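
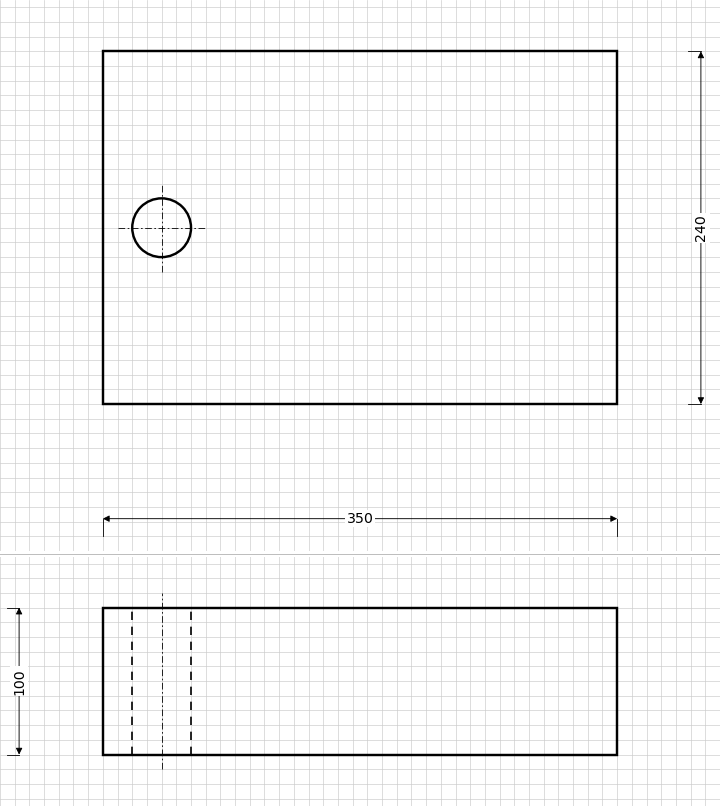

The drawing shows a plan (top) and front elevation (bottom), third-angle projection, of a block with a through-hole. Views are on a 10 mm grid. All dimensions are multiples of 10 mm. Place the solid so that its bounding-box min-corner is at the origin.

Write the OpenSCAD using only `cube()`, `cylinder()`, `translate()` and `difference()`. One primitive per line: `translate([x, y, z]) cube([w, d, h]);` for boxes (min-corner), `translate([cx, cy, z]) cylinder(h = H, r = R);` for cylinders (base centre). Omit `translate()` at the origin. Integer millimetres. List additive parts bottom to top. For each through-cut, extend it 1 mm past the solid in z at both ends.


difference() {
  cube([350, 240, 100]);
  translate([40, 120, -1]) cylinder(h = 102, r = 20);
}


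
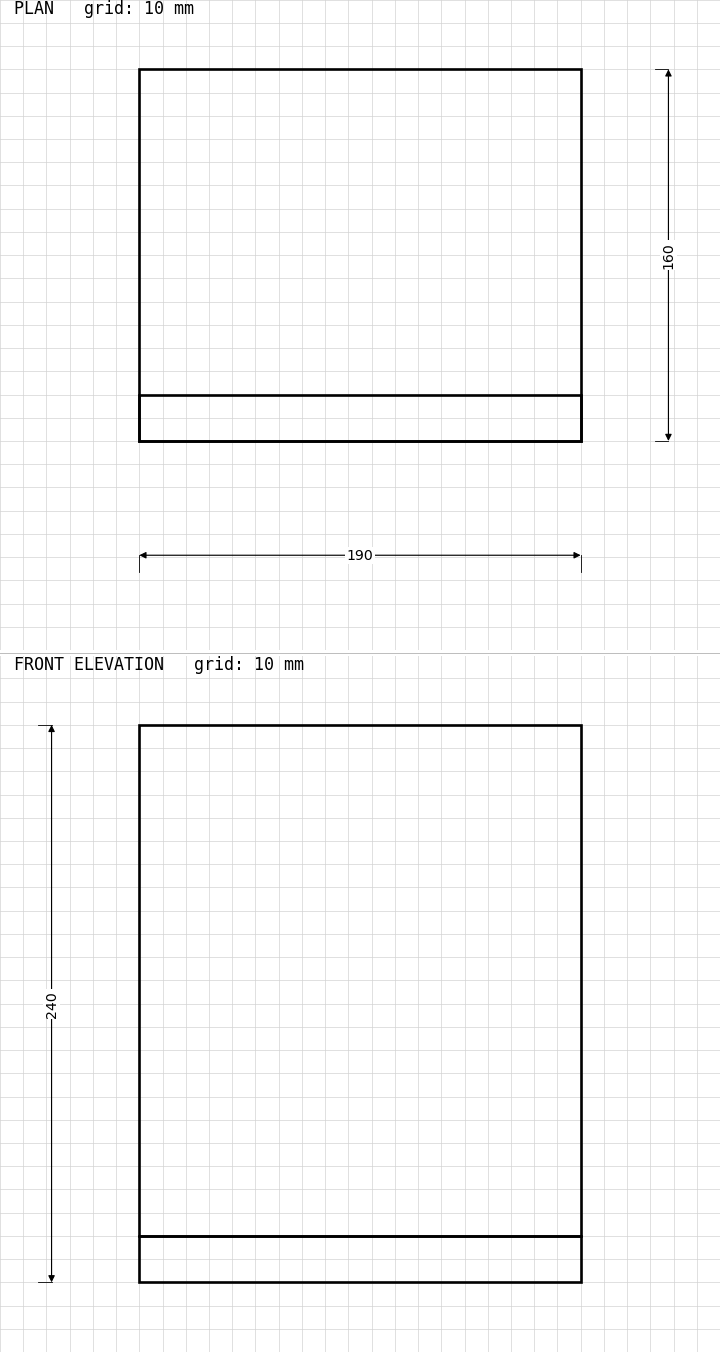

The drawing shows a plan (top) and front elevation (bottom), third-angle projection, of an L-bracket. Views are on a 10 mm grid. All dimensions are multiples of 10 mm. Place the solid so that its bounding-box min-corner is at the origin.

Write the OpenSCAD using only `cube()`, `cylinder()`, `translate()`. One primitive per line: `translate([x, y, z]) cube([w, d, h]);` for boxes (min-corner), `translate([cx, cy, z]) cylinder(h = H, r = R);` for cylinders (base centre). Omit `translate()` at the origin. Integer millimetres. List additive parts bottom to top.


cube([190, 160, 20]);
translate([0, 0, 20]) cube([190, 20, 220]);


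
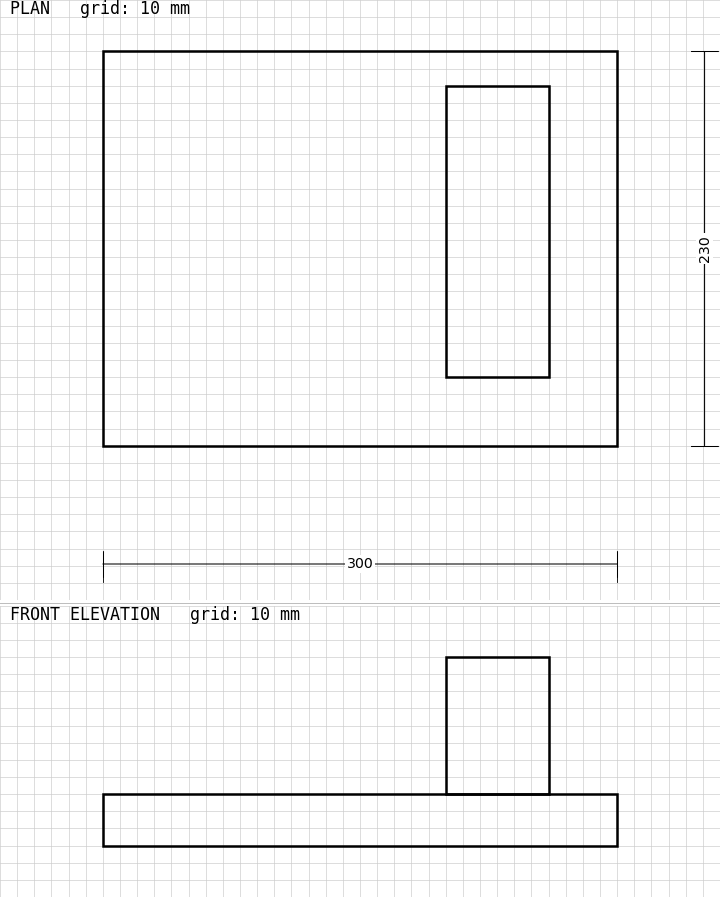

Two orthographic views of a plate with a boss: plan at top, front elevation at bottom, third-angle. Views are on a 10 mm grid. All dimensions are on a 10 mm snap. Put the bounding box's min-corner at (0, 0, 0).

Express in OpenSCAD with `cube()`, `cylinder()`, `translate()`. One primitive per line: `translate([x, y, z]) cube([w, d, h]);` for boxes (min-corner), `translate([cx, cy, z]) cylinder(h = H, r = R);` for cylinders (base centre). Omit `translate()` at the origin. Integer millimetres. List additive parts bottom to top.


cube([300, 230, 30]);
translate([200, 40, 30]) cube([60, 170, 80]);


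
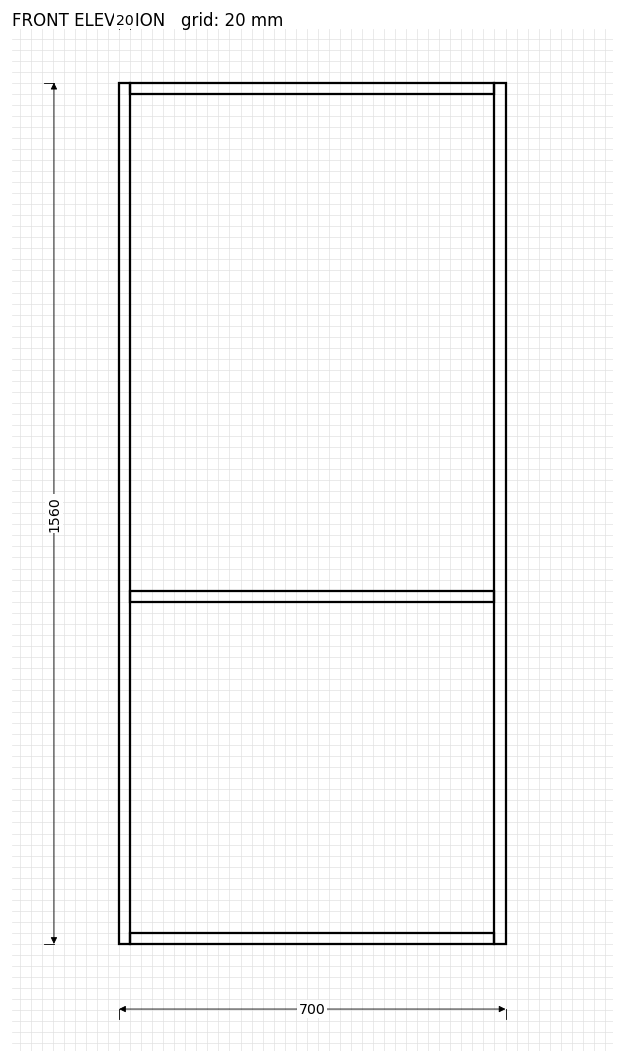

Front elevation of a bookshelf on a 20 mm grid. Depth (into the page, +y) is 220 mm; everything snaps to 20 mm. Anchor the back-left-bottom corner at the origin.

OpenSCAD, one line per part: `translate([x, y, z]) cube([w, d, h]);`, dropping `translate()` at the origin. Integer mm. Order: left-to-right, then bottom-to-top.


cube([20, 220, 1560]);
translate([20, 0, 0]) cube([660, 220, 20]);
translate([20, 0, 620]) cube([660, 220, 20]);
translate([20, 0, 1540]) cube([660, 220, 20]);
translate([680, 0, 0]) cube([20, 220, 1560]);


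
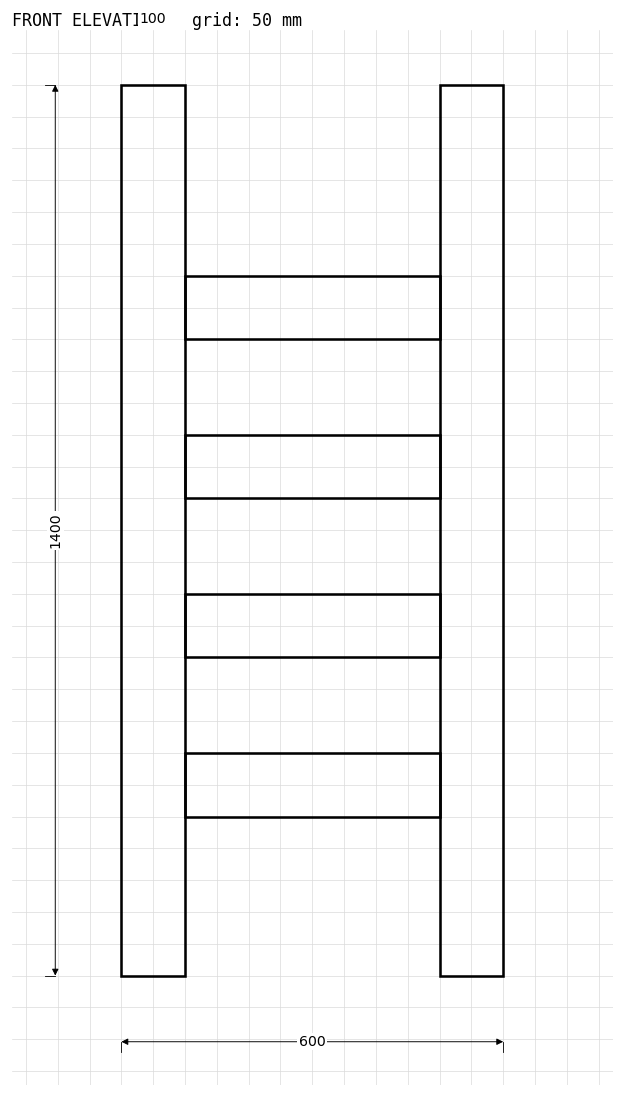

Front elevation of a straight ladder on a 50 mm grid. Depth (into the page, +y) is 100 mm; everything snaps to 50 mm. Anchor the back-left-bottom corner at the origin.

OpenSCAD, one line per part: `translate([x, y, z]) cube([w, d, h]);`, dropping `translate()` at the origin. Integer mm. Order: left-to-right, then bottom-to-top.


cube([100, 100, 1400]);
translate([100, 0, 250]) cube([400, 100, 100]);
translate([100, 0, 500]) cube([400, 100, 100]);
translate([100, 0, 750]) cube([400, 100, 100]);
translate([100, 0, 1000]) cube([400, 100, 100]);
translate([500, 0, 0]) cube([100, 100, 1400]);


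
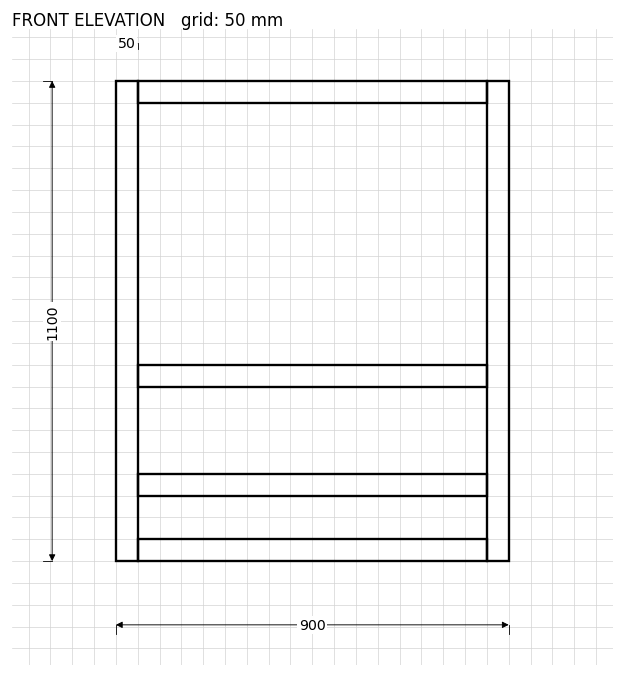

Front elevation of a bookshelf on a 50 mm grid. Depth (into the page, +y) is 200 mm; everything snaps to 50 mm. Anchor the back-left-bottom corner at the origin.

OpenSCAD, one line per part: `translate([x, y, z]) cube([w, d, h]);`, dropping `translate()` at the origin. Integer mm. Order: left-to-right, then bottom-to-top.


cube([50, 200, 1100]);
translate([50, 0, 0]) cube([800, 200, 50]);
translate([50, 0, 150]) cube([800, 200, 50]);
translate([50, 0, 400]) cube([800, 200, 50]);
translate([50, 0, 1050]) cube([800, 200, 50]);
translate([850, 0, 0]) cube([50, 200, 1100]);


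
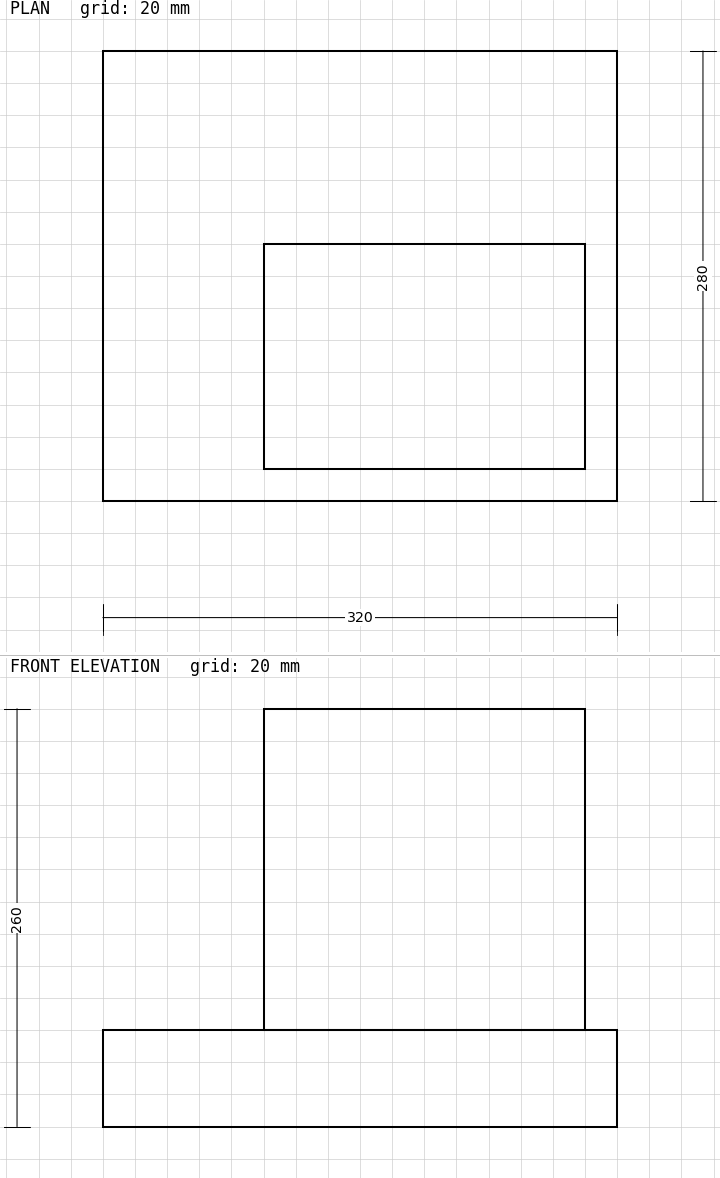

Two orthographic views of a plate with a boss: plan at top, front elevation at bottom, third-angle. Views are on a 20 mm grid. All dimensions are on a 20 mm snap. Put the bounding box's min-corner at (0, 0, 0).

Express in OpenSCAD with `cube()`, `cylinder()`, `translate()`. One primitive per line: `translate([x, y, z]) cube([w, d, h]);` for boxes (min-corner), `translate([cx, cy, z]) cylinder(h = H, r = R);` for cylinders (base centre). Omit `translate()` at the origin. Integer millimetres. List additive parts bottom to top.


cube([320, 280, 60]);
translate([100, 20, 60]) cube([200, 140, 200]);


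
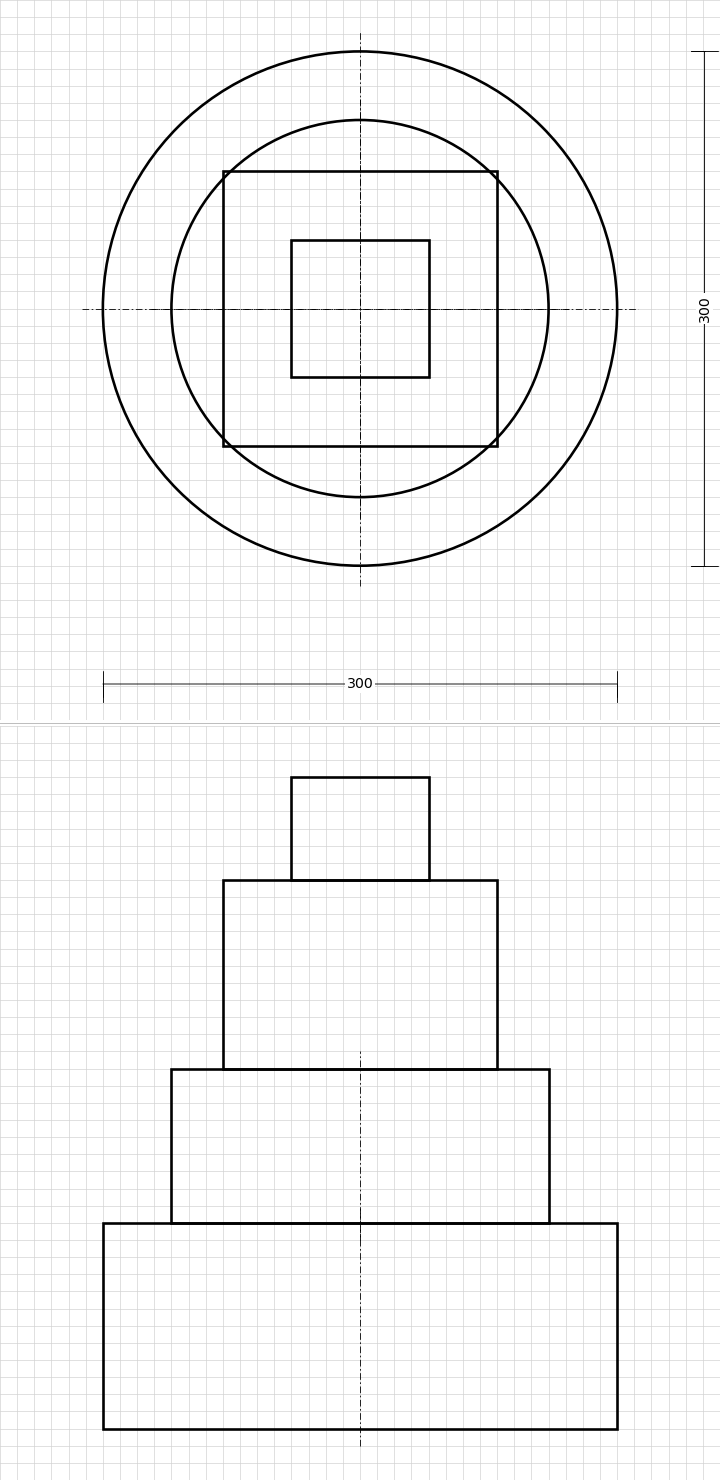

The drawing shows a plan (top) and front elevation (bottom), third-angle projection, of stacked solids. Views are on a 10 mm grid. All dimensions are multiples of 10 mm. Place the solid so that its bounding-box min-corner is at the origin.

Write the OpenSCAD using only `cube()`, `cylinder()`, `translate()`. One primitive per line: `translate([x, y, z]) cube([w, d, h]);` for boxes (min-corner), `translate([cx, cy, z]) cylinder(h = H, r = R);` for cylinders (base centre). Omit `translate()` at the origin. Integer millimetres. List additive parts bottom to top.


translate([150, 150, 0]) cylinder(h = 120, r = 150);
translate([150, 150, 120]) cylinder(h = 90, r = 110);
translate([70, 70, 210]) cube([160, 160, 110]);
translate([110, 110, 320]) cube([80, 80, 60]);


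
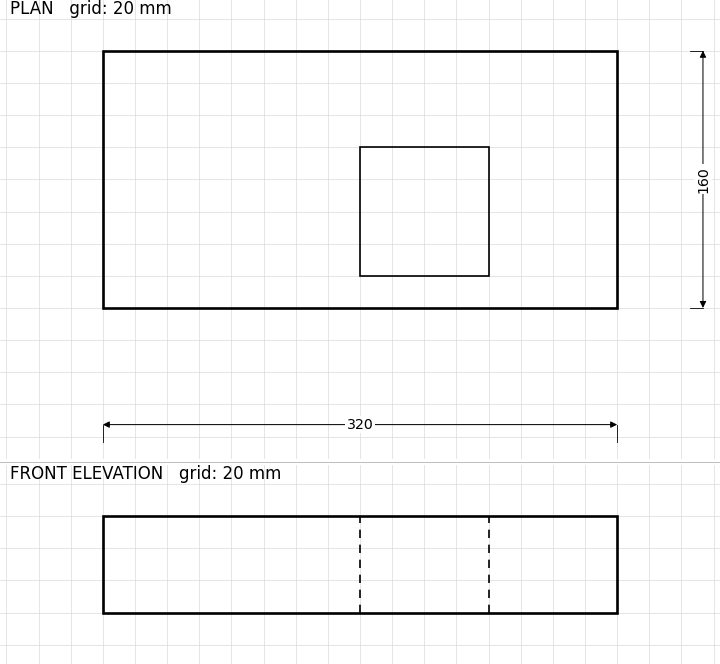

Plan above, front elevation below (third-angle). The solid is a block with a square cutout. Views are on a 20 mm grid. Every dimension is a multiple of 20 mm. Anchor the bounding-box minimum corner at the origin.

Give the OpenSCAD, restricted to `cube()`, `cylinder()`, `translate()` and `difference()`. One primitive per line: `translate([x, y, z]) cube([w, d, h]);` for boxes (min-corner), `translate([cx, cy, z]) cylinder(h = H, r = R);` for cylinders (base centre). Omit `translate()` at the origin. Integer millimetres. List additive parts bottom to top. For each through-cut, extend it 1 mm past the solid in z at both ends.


difference() {
  cube([320, 160, 60]);
  translate([160, 20, -1]) cube([80, 80, 62]);
}


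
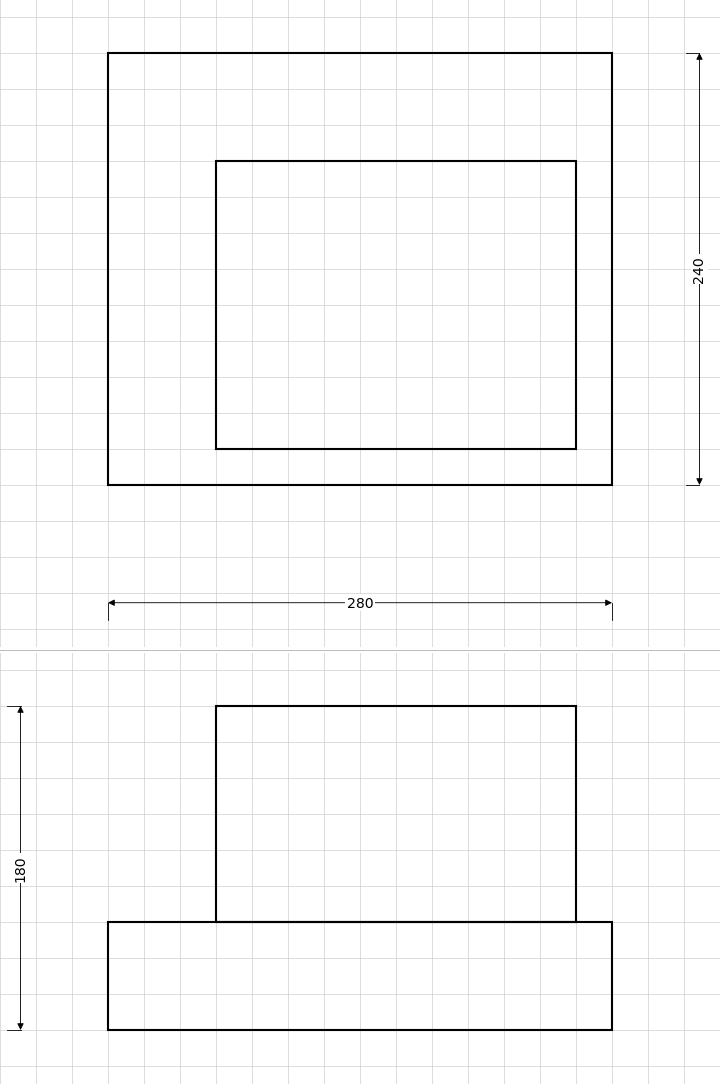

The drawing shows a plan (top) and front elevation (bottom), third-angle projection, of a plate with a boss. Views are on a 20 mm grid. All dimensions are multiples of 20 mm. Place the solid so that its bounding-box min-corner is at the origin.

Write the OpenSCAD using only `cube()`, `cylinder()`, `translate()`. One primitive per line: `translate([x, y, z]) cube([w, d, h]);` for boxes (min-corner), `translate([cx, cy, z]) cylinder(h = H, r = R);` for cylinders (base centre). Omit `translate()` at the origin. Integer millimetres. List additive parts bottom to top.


cube([280, 240, 60]);
translate([60, 20, 60]) cube([200, 160, 120]);


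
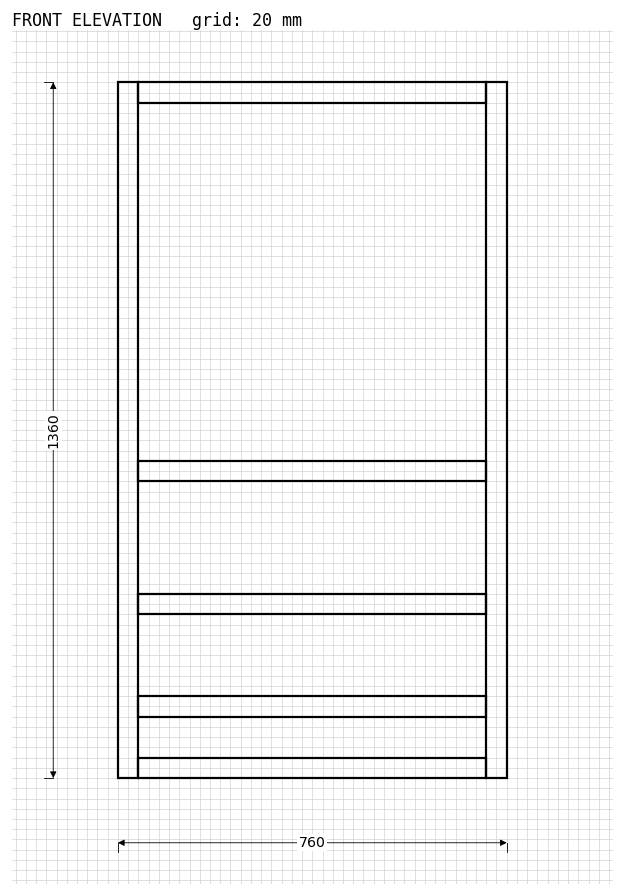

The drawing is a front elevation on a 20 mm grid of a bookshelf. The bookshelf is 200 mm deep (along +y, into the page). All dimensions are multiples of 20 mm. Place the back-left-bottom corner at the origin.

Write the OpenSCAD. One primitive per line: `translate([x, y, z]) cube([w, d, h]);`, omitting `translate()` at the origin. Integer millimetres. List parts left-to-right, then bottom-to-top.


cube([40, 200, 1360]);
translate([40, 0, 0]) cube([680, 200, 40]);
translate([40, 0, 120]) cube([680, 200, 40]);
translate([40, 0, 320]) cube([680, 200, 40]);
translate([40, 0, 580]) cube([680, 200, 40]);
translate([40, 0, 1320]) cube([680, 200, 40]);
translate([720, 0, 0]) cube([40, 200, 1360]);


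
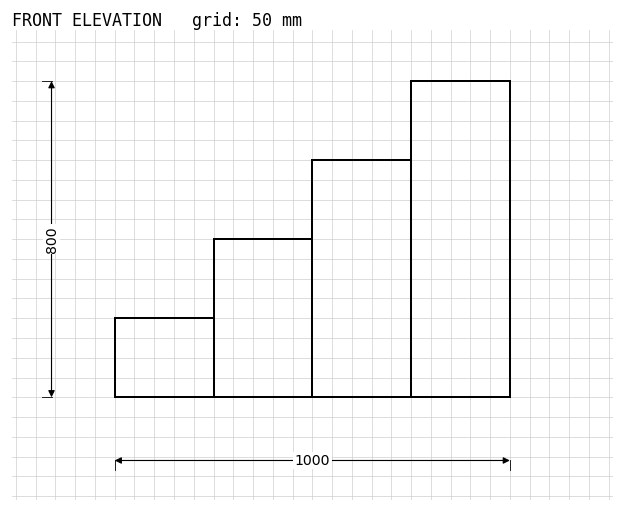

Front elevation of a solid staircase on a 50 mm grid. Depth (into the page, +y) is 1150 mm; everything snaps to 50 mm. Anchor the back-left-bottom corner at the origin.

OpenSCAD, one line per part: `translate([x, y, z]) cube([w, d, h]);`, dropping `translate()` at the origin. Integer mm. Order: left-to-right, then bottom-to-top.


cube([250, 1150, 200]);
translate([250, 0, 0]) cube([250, 1150, 400]);
translate([500, 0, 0]) cube([250, 1150, 600]);
translate([750, 0, 0]) cube([250, 1150, 800]);


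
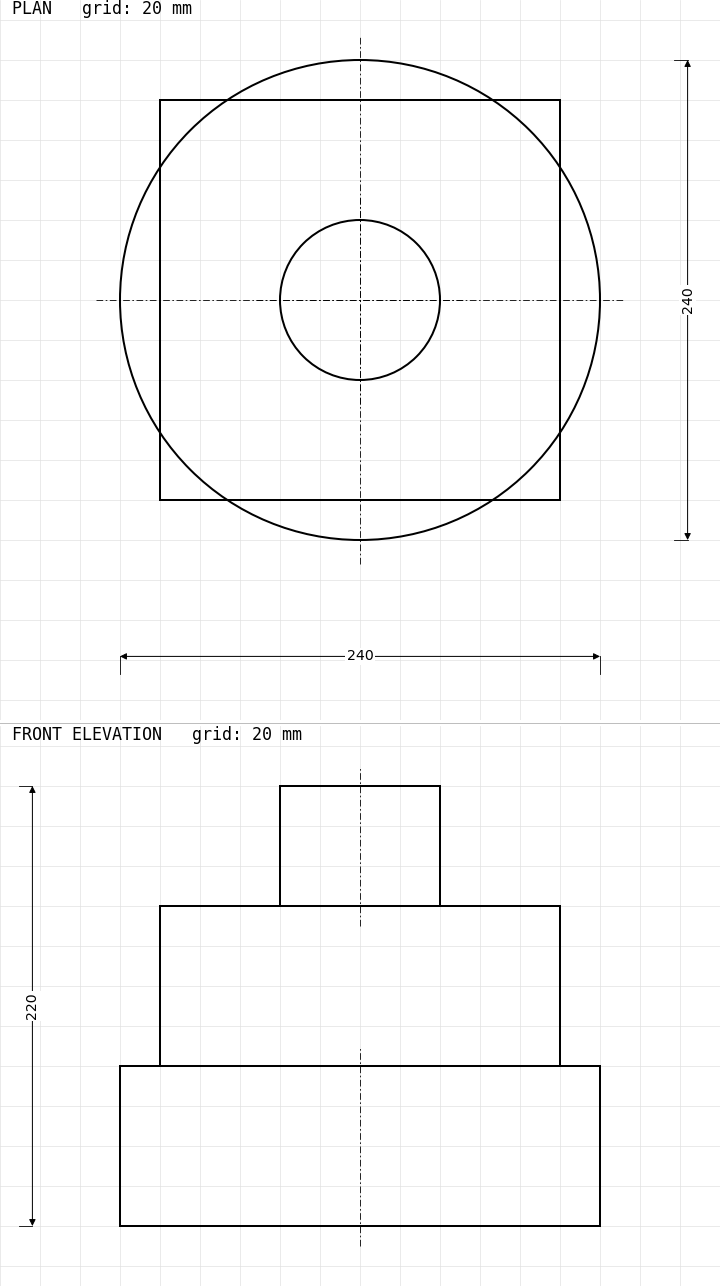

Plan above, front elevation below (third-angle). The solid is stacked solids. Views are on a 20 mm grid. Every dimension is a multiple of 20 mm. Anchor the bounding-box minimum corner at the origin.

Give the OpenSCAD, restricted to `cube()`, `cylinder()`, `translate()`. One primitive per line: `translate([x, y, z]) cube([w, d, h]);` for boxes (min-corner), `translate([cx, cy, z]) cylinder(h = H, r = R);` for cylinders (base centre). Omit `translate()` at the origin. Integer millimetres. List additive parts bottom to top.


translate([120, 120, 0]) cylinder(h = 80, r = 120);
translate([20, 20, 80]) cube([200, 200, 80]);
translate([120, 120, 160]) cylinder(h = 60, r = 40);


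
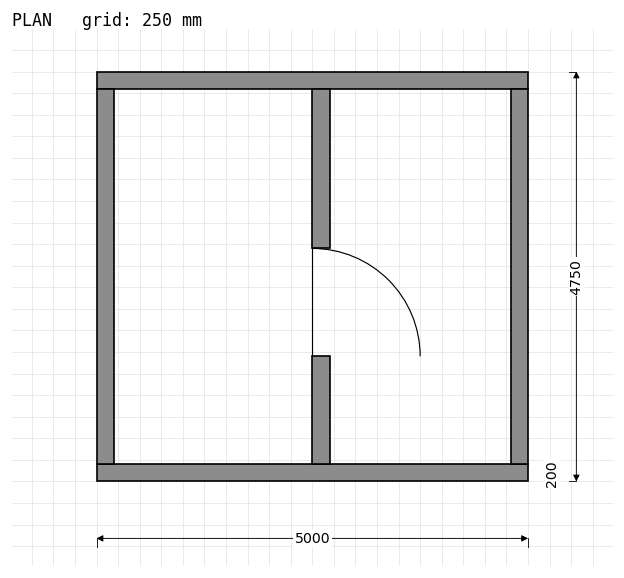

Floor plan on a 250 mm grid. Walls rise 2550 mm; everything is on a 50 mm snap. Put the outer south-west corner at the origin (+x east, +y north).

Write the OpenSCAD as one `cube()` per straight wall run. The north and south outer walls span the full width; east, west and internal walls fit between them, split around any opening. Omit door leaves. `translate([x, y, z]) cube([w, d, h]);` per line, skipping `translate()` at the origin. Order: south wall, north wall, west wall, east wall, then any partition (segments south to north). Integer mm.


cube([5000, 200, 2550]);
translate([0, 4550, 0]) cube([5000, 200, 2550]);
translate([0, 200, 0]) cube([200, 4350, 2550]);
translate([4800, 200, 0]) cube([200, 4350, 2550]);
translate([2500, 200, 0]) cube([200, 1250, 2550]);
translate([2500, 2700, 0]) cube([200, 1850, 2550]);


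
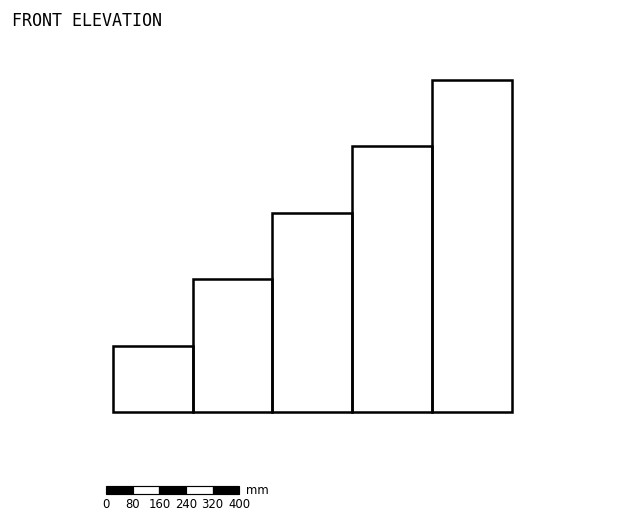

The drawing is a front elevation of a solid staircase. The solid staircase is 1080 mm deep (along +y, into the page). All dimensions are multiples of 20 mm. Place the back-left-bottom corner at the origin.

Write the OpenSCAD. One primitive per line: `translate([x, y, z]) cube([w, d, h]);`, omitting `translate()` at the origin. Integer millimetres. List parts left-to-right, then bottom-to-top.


cube([240, 1080, 200]);
translate([240, 0, 0]) cube([240, 1080, 400]);
translate([480, 0, 0]) cube([240, 1080, 600]);
translate([720, 0, 0]) cube([240, 1080, 800]);
translate([960, 0, 0]) cube([240, 1080, 1000]);


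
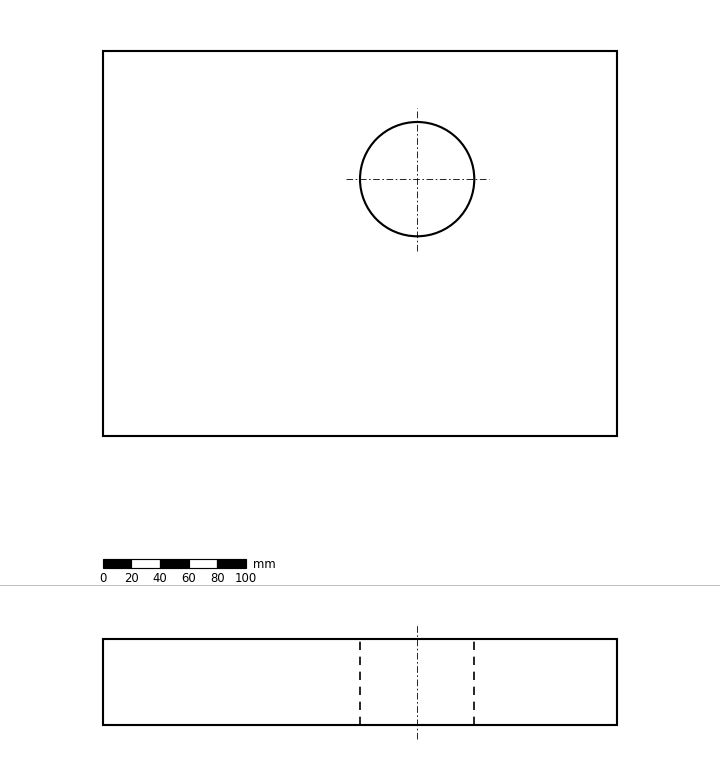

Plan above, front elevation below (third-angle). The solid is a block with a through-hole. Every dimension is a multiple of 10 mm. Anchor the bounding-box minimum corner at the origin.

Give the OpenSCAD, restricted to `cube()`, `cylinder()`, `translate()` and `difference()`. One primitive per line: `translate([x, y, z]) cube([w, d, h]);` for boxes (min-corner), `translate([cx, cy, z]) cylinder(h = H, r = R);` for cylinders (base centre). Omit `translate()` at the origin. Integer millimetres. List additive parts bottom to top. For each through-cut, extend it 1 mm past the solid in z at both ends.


difference() {
  cube([360, 270, 60]);
  translate([220, 180, -1]) cylinder(h = 62, r = 40);
}


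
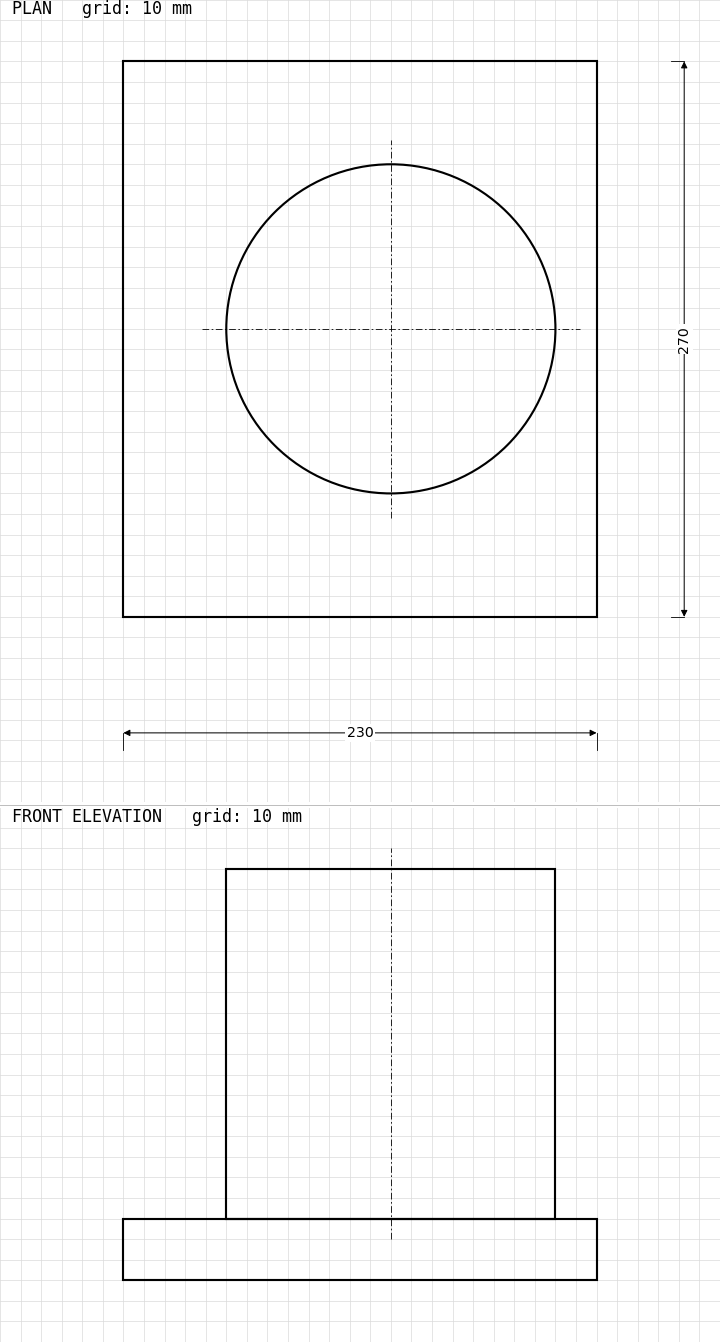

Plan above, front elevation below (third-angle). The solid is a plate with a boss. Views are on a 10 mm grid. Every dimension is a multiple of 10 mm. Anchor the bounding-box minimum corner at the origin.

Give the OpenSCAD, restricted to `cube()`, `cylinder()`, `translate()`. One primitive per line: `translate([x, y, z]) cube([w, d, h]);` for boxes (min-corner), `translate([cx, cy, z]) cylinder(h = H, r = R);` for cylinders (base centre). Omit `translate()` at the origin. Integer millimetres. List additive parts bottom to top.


cube([230, 270, 30]);
translate([130, 140, 30]) cylinder(h = 170, r = 80);


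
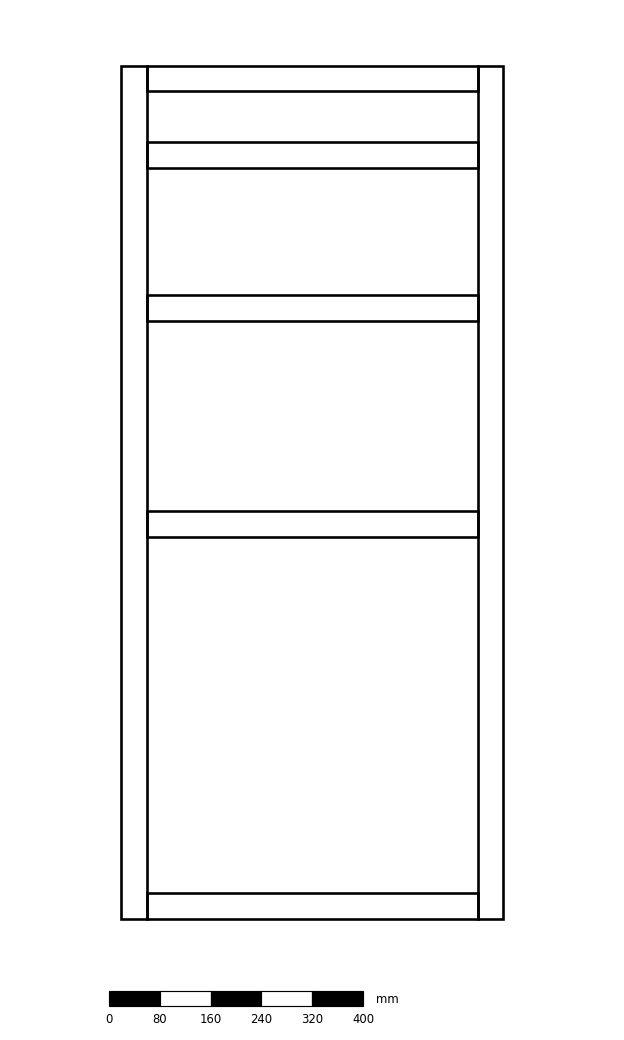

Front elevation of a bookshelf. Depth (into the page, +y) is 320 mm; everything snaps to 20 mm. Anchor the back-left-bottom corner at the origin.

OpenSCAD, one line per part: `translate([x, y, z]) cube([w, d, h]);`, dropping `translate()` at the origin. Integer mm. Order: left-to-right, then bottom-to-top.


cube([40, 320, 1340]);
translate([40, 0, 0]) cube([520, 320, 40]);
translate([40, 0, 600]) cube([520, 320, 40]);
translate([40, 0, 940]) cube([520, 320, 40]);
translate([40, 0, 1180]) cube([520, 320, 40]);
translate([40, 0, 1300]) cube([520, 320, 40]);
translate([560, 0, 0]) cube([40, 320, 1340]);


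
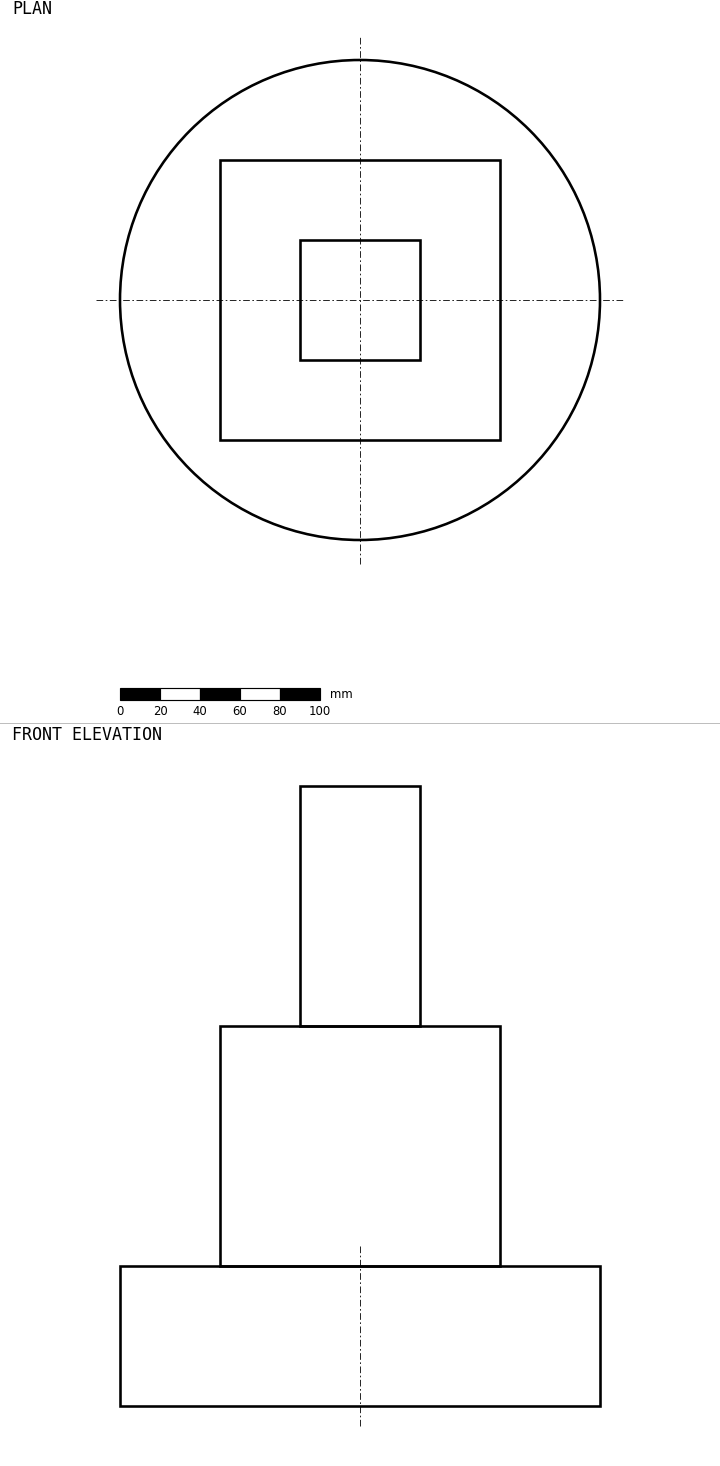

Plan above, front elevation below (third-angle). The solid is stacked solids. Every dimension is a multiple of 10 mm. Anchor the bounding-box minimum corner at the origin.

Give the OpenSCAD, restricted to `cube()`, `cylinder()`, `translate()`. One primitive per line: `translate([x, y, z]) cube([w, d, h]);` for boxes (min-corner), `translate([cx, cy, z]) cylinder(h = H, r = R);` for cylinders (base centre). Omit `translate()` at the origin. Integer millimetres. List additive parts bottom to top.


translate([120, 120, 0]) cylinder(h = 70, r = 120);
translate([50, 50, 70]) cube([140, 140, 120]);
translate([90, 90, 190]) cube([60, 60, 120]);


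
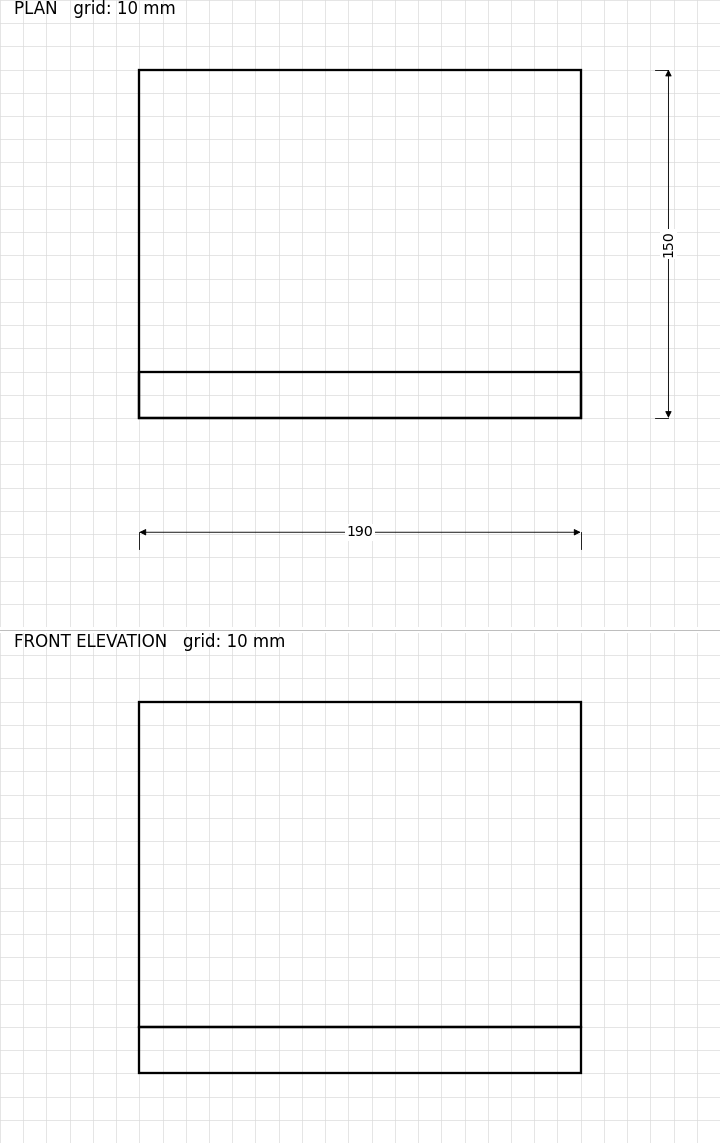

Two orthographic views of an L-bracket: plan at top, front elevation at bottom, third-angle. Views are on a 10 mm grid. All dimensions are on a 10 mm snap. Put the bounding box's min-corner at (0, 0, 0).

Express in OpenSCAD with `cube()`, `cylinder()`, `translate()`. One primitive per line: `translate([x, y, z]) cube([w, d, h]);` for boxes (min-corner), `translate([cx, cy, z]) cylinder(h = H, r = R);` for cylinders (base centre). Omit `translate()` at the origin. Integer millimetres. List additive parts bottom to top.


cube([190, 150, 20]);
translate([0, 0, 20]) cube([190, 20, 140]);


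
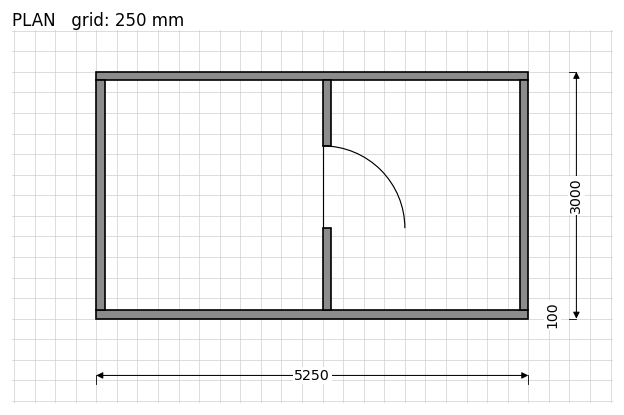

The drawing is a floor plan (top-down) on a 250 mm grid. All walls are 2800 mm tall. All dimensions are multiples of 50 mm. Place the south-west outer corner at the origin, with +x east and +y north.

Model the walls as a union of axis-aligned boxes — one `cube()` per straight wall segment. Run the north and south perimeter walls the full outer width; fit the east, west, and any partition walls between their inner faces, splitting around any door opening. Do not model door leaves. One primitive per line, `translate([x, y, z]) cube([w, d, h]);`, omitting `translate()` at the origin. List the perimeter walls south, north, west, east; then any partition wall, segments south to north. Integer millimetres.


cube([5250, 100, 2800]);
translate([0, 2900, 0]) cube([5250, 100, 2800]);
translate([0, 100, 0]) cube([100, 2800, 2800]);
translate([5150, 100, 0]) cube([100, 2800, 2800]);
translate([2750, 100, 0]) cube([100, 1000, 2800]);
translate([2750, 2100, 0]) cube([100, 800, 2800]);


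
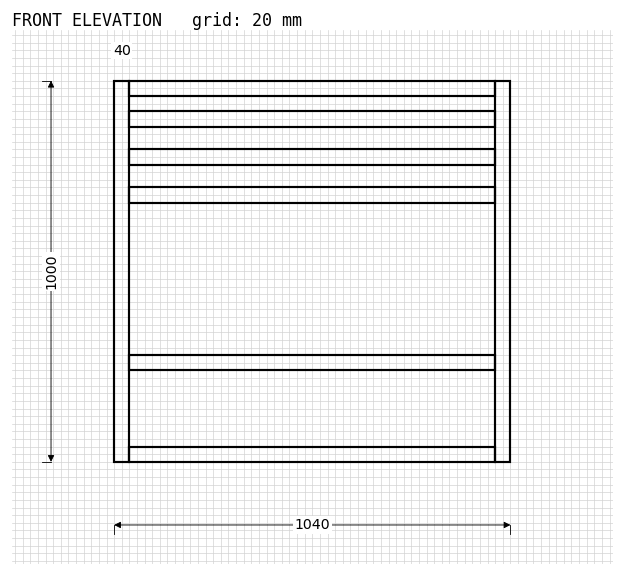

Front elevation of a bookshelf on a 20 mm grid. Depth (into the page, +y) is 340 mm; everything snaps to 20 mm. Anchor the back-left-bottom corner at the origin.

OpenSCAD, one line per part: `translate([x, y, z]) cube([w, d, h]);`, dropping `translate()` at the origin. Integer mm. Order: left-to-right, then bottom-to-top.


cube([40, 340, 1000]);
translate([40, 0, 0]) cube([960, 340, 40]);
translate([40, 0, 240]) cube([960, 340, 40]);
translate([40, 0, 680]) cube([960, 340, 40]);
translate([40, 0, 780]) cube([960, 340, 40]);
translate([40, 0, 880]) cube([960, 340, 40]);
translate([40, 0, 960]) cube([960, 340, 40]);
translate([1000, 0, 0]) cube([40, 340, 1000]);


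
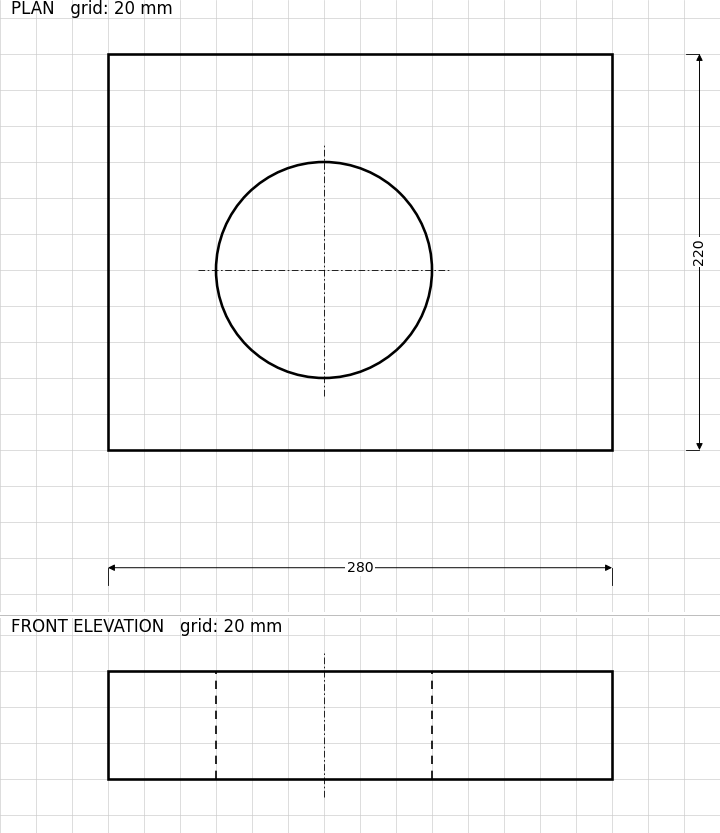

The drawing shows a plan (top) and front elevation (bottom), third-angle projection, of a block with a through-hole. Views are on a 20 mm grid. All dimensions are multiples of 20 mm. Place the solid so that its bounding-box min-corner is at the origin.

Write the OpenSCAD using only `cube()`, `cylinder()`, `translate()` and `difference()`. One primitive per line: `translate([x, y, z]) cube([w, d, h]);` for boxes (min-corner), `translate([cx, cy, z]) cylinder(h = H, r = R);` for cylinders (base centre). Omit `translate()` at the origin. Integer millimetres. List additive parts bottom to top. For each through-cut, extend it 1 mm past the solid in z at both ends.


difference() {
  cube([280, 220, 60]);
  translate([120, 100, -1]) cylinder(h = 62, r = 60);
}


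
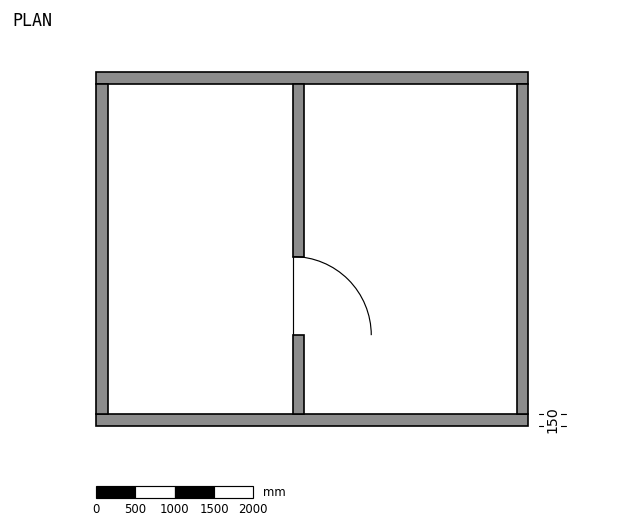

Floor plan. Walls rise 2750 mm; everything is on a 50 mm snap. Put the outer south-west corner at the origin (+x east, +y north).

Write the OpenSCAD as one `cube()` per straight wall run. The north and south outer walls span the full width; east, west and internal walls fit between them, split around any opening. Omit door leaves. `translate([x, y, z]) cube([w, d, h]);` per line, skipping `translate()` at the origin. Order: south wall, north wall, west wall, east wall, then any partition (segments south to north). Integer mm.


cube([5500, 150, 2750]);
translate([0, 4350, 0]) cube([5500, 150, 2750]);
translate([0, 150, 0]) cube([150, 4200, 2750]);
translate([5350, 150, 0]) cube([150, 4200, 2750]);
translate([2500, 150, 0]) cube([150, 1000, 2750]);
translate([2500, 2150, 0]) cube([150, 2200, 2750]);


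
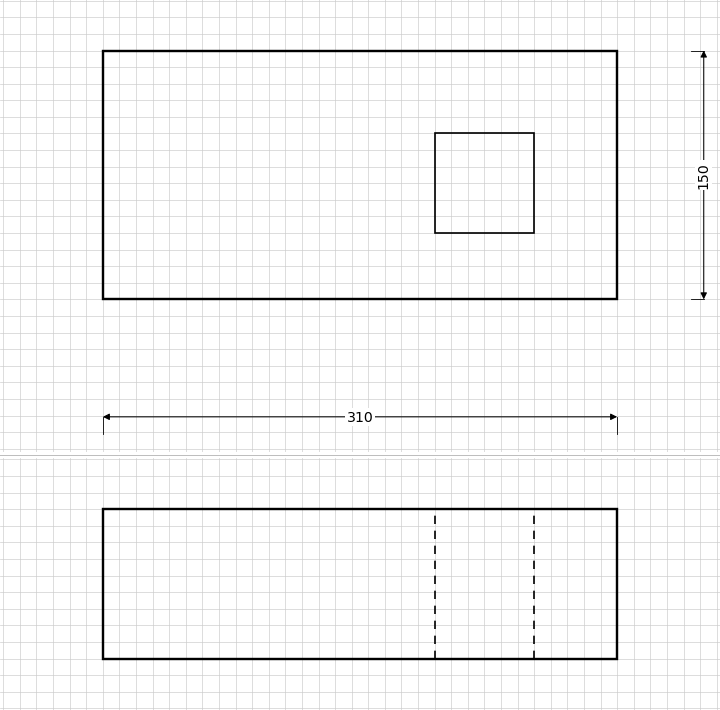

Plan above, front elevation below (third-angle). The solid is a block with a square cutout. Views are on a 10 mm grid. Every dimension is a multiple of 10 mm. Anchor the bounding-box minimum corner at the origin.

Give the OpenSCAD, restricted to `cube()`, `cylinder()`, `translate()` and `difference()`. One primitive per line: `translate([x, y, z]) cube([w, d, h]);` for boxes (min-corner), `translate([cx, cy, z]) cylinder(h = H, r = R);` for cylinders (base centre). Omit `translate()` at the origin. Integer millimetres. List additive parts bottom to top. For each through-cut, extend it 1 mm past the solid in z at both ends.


difference() {
  cube([310, 150, 90]);
  translate([200, 40, -1]) cube([60, 60, 92]);
}


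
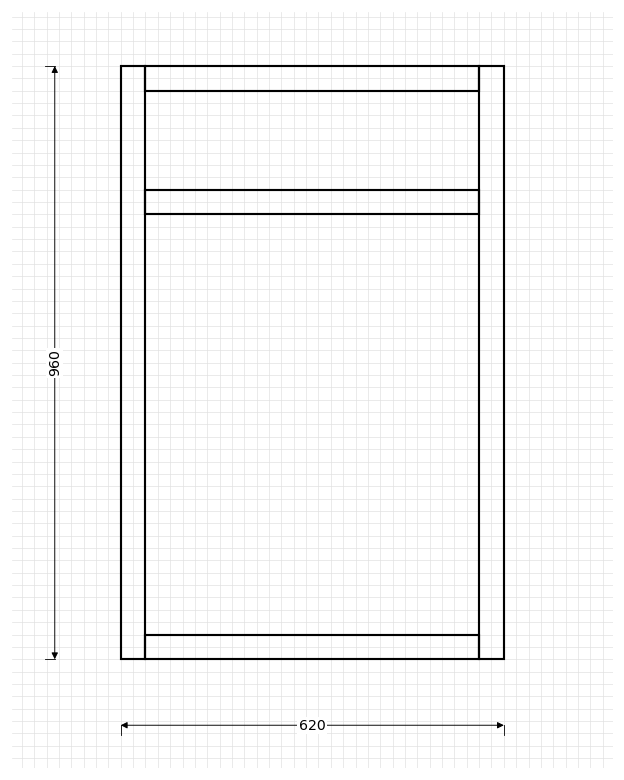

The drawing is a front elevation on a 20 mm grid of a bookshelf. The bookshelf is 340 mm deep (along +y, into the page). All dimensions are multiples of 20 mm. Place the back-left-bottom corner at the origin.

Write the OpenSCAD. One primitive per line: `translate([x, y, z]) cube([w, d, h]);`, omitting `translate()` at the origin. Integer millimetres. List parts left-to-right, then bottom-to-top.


cube([40, 340, 960]);
translate([40, 0, 0]) cube([540, 340, 40]);
translate([40, 0, 720]) cube([540, 340, 40]);
translate([40, 0, 920]) cube([540, 340, 40]);
translate([580, 0, 0]) cube([40, 340, 960]);


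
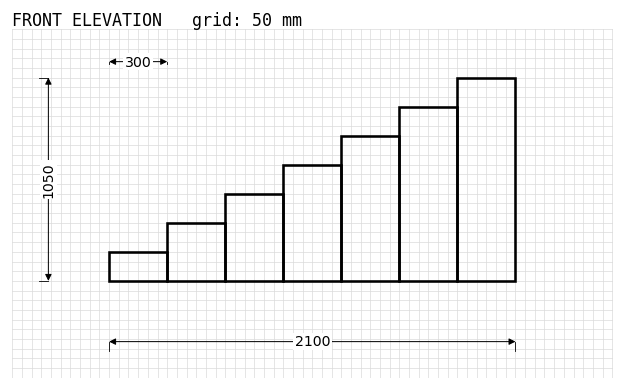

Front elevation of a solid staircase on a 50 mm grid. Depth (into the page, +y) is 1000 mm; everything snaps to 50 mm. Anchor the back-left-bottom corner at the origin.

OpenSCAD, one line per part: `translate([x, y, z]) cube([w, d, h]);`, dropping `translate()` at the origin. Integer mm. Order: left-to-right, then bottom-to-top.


cube([300, 1000, 150]);
translate([300, 0, 0]) cube([300, 1000, 300]);
translate([600, 0, 0]) cube([300, 1000, 450]);
translate([900, 0, 0]) cube([300, 1000, 600]);
translate([1200, 0, 0]) cube([300, 1000, 750]);
translate([1500, 0, 0]) cube([300, 1000, 900]);
translate([1800, 0, 0]) cube([300, 1000, 1050]);


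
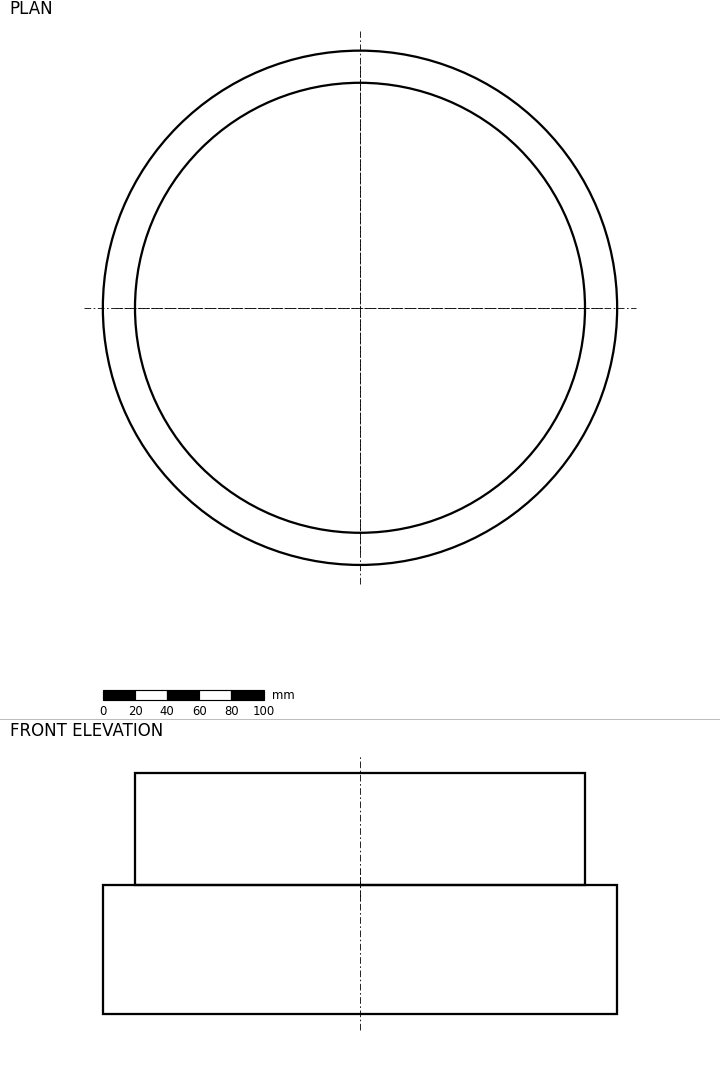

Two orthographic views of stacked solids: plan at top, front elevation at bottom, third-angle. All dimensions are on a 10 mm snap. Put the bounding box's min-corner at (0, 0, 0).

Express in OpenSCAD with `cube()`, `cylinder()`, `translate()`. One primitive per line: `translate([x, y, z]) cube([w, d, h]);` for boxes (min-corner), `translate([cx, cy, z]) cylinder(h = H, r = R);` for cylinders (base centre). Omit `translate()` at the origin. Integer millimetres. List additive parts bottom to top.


translate([160, 160, 0]) cylinder(h = 80, r = 160);
translate([160, 160, 80]) cylinder(h = 70, r = 140);


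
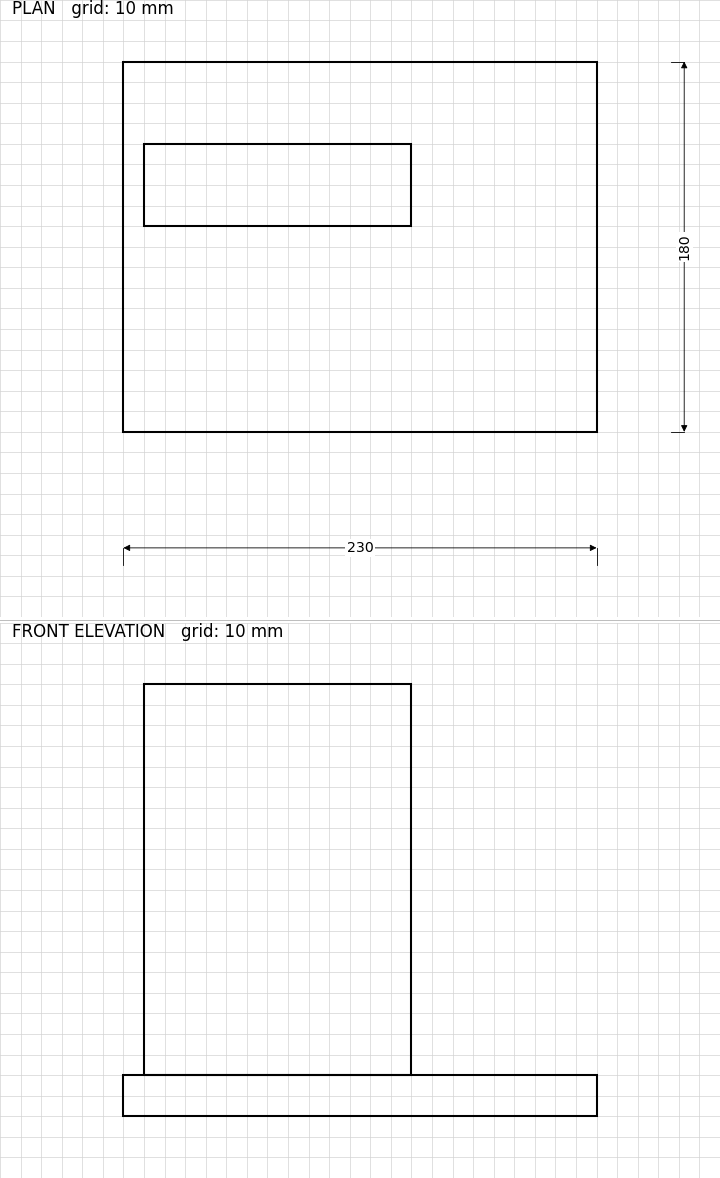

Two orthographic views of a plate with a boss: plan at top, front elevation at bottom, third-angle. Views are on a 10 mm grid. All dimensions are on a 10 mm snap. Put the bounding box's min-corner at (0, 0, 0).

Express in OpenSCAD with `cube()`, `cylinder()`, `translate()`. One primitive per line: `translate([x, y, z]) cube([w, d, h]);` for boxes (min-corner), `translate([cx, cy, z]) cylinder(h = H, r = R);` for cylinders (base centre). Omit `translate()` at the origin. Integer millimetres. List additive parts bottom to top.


cube([230, 180, 20]);
translate([10, 100, 20]) cube([130, 40, 190]);


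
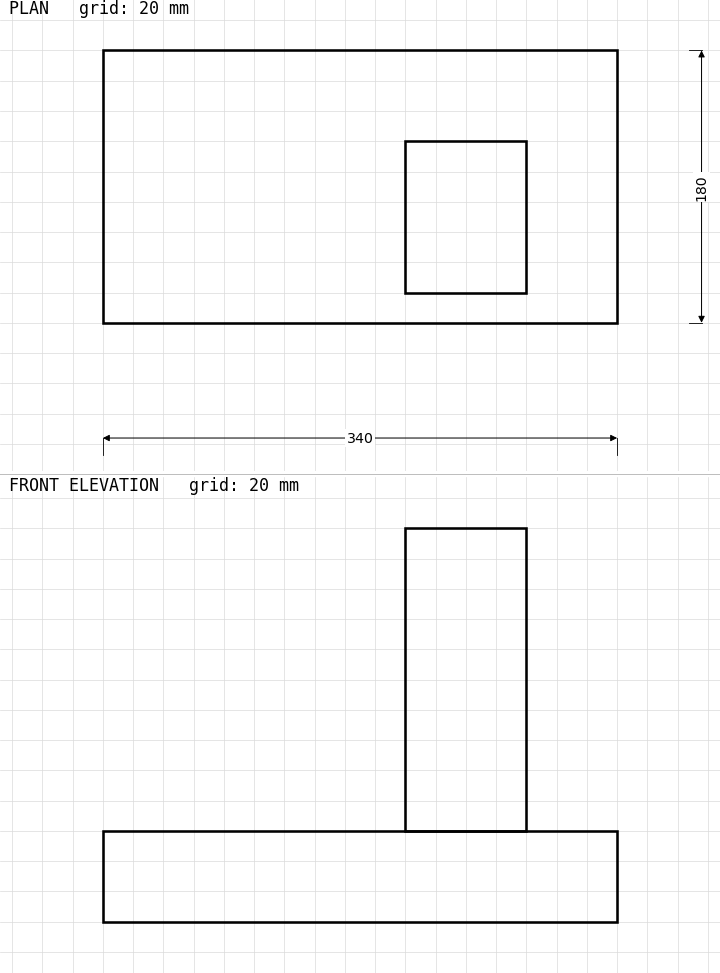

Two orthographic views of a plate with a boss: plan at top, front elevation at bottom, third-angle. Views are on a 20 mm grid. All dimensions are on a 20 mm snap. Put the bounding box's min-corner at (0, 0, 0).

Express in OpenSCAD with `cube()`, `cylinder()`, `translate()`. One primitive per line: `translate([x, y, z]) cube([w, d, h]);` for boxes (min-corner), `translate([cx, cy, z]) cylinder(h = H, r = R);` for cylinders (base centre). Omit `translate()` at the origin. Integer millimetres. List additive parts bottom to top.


cube([340, 180, 60]);
translate([200, 20, 60]) cube([80, 100, 200]);


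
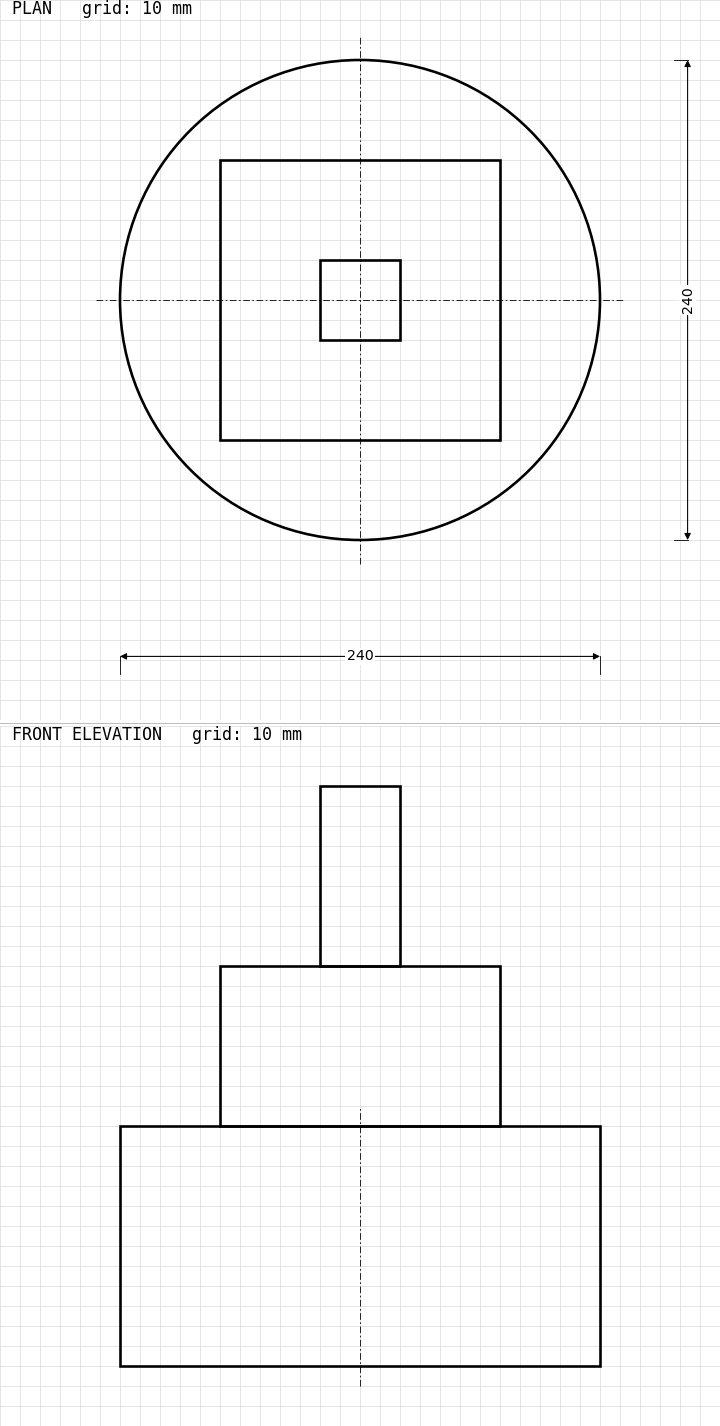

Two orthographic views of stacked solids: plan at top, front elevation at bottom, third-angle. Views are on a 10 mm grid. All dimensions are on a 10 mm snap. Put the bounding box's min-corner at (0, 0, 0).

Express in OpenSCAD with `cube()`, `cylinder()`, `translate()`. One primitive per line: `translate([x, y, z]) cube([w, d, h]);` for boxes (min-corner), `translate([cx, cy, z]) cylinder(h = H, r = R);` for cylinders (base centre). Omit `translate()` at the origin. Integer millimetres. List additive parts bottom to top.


translate([120, 120, 0]) cylinder(h = 120, r = 120);
translate([50, 50, 120]) cube([140, 140, 80]);
translate([100, 100, 200]) cube([40, 40, 90]);


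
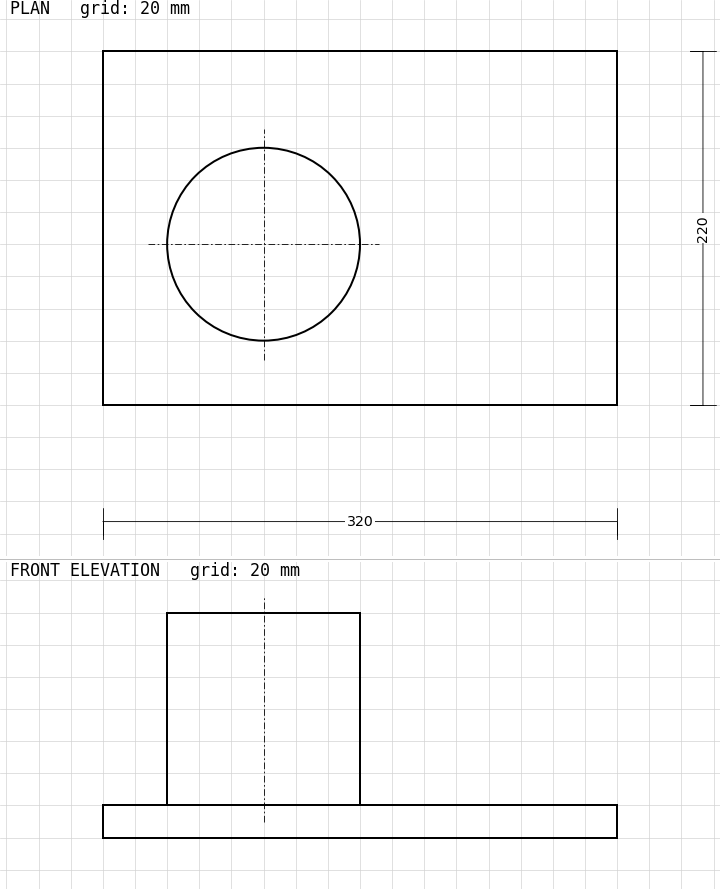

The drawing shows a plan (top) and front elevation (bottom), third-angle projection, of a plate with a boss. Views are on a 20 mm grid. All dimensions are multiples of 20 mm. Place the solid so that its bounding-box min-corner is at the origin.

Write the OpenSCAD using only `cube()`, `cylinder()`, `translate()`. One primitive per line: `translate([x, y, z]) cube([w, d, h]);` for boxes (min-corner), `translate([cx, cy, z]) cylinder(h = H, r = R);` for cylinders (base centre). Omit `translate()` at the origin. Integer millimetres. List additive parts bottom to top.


cube([320, 220, 20]);
translate([100, 100, 20]) cylinder(h = 120, r = 60);


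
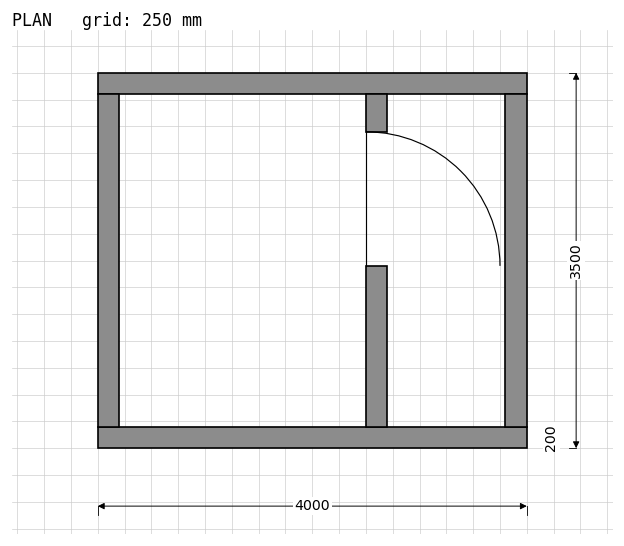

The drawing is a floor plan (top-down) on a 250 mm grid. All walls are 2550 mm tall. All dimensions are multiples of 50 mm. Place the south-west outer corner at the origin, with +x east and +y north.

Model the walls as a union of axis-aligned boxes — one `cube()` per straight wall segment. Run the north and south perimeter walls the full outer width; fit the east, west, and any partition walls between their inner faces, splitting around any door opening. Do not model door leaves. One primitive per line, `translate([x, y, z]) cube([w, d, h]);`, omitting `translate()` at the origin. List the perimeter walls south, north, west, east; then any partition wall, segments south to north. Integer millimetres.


cube([4000, 200, 2550]);
translate([0, 3300, 0]) cube([4000, 200, 2550]);
translate([0, 200, 0]) cube([200, 3100, 2550]);
translate([3800, 200, 0]) cube([200, 3100, 2550]);
translate([2500, 200, 0]) cube([200, 1500, 2550]);
translate([2500, 2950, 0]) cube([200, 350, 2550]);


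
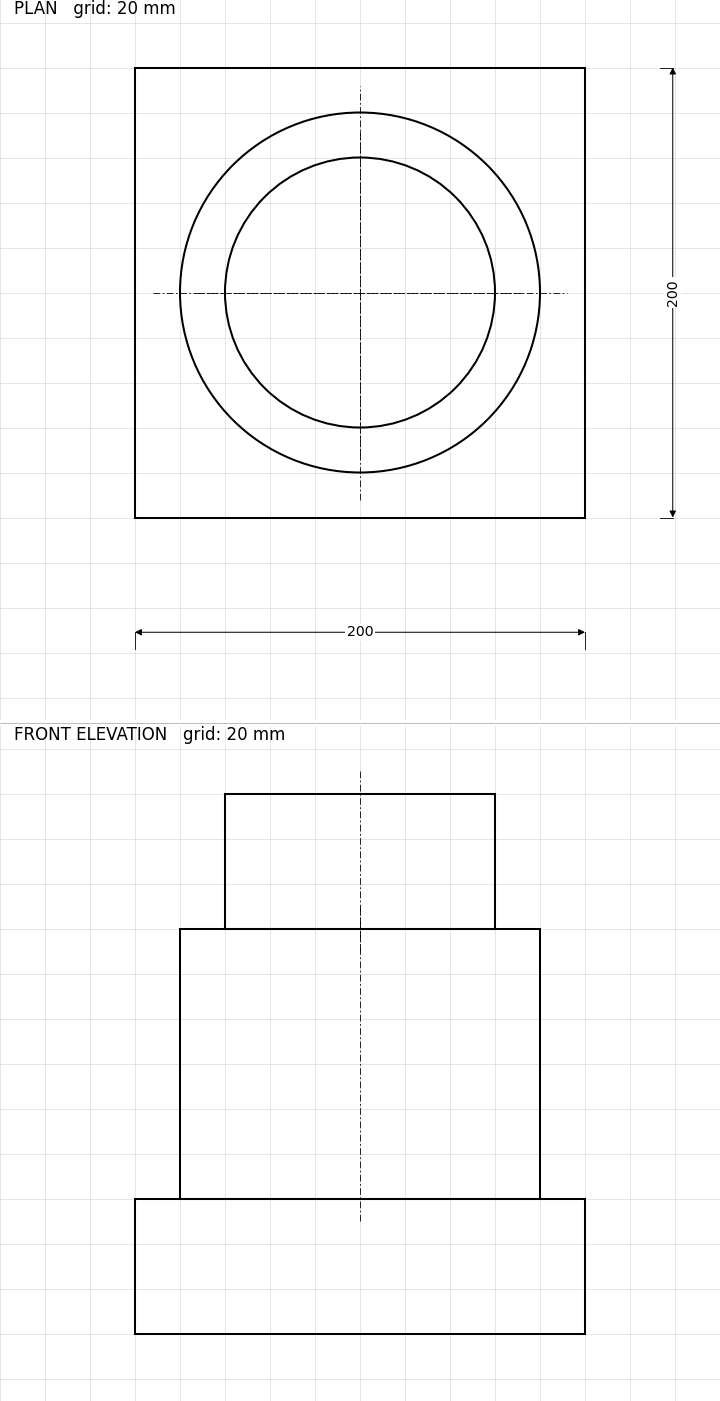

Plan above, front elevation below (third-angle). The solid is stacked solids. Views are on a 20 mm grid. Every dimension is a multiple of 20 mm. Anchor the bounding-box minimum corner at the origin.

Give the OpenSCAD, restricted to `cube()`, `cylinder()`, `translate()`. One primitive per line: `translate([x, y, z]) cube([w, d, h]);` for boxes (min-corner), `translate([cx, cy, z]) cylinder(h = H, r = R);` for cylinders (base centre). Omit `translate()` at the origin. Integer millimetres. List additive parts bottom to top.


cube([200, 200, 60]);
translate([100, 100, 60]) cylinder(h = 120, r = 80);
translate([100, 100, 180]) cylinder(h = 60, r = 60);


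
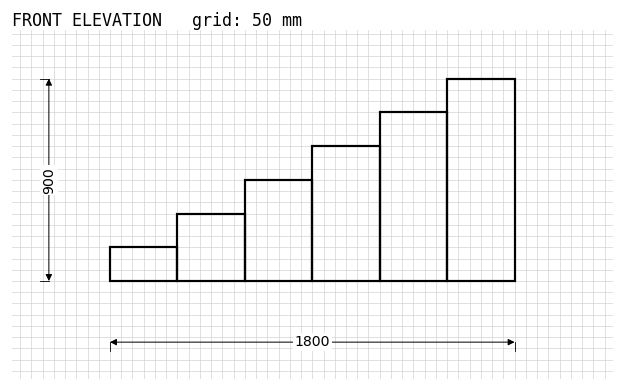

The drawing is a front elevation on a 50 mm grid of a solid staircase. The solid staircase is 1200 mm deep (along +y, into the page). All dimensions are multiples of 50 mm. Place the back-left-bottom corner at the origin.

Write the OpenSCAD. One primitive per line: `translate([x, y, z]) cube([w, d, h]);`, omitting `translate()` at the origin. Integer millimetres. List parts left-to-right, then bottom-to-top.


cube([300, 1200, 150]);
translate([300, 0, 0]) cube([300, 1200, 300]);
translate([600, 0, 0]) cube([300, 1200, 450]);
translate([900, 0, 0]) cube([300, 1200, 600]);
translate([1200, 0, 0]) cube([300, 1200, 750]);
translate([1500, 0, 0]) cube([300, 1200, 900]);


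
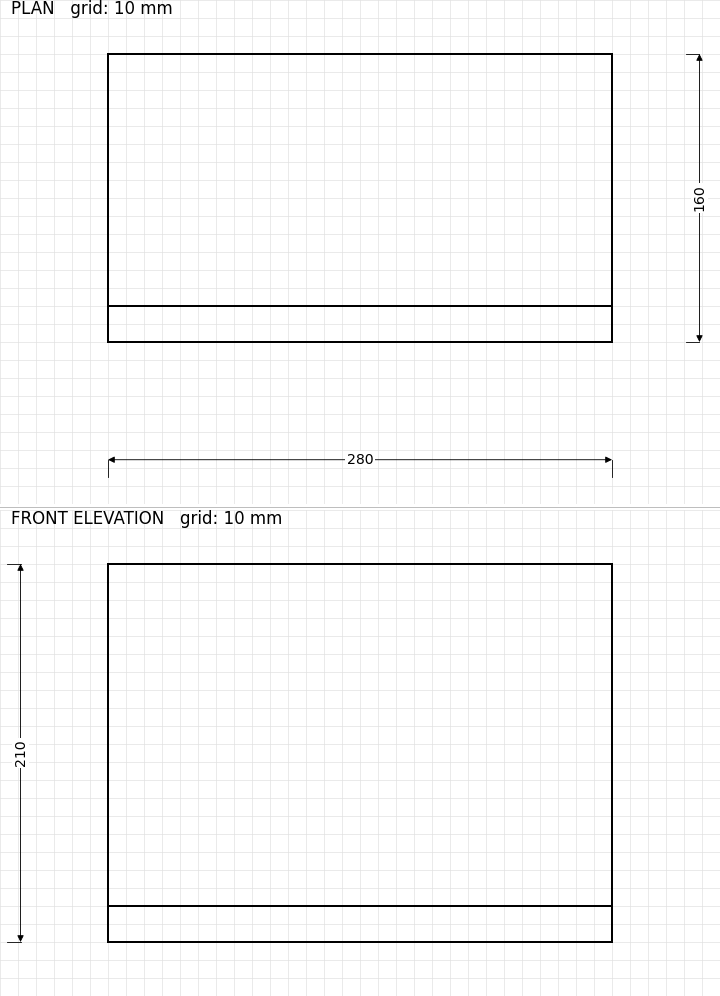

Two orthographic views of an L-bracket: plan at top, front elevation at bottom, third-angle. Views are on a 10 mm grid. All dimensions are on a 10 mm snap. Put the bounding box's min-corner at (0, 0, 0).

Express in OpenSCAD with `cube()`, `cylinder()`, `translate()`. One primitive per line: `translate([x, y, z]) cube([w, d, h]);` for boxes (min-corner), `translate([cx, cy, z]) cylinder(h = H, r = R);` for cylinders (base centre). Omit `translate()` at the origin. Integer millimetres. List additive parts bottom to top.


cube([280, 160, 20]);
translate([0, 0, 20]) cube([280, 20, 190]);
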